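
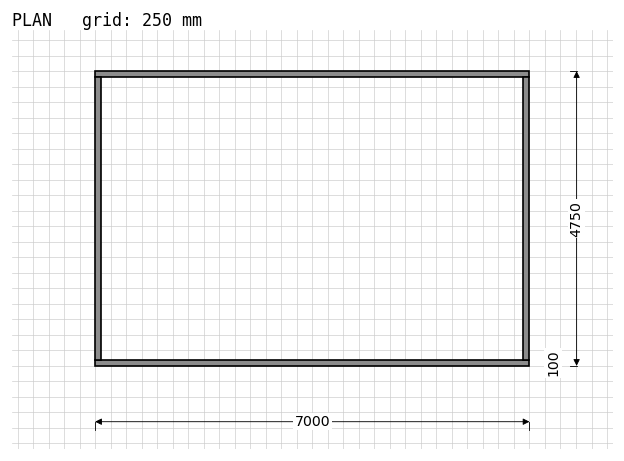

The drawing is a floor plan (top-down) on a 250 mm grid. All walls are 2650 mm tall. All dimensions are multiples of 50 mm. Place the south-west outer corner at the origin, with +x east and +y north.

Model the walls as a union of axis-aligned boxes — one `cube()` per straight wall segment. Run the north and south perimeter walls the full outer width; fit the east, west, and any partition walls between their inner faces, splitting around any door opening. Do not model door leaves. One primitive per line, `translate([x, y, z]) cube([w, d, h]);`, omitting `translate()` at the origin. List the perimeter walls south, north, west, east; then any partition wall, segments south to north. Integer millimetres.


cube([7000, 100, 2650]);
translate([0, 4650, 0]) cube([7000, 100, 2650]);
translate([0, 100, 0]) cube([100, 4550, 2650]);
translate([6900, 100, 0]) cube([100, 4550, 2650]);


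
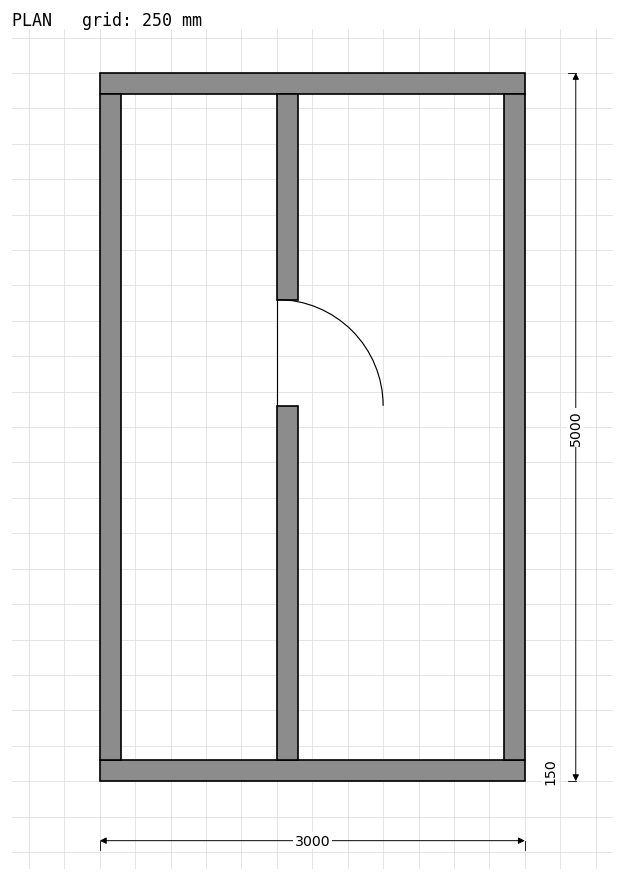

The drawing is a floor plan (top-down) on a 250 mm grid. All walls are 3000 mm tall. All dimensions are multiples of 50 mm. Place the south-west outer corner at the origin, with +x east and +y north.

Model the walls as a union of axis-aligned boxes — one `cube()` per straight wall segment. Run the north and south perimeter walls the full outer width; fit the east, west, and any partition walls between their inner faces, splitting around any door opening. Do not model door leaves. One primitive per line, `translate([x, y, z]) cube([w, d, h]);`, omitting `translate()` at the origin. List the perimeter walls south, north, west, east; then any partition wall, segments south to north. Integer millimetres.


cube([3000, 150, 3000]);
translate([0, 4850, 0]) cube([3000, 150, 3000]);
translate([0, 150, 0]) cube([150, 4700, 3000]);
translate([2850, 150, 0]) cube([150, 4700, 3000]);
translate([1250, 150, 0]) cube([150, 2500, 3000]);
translate([1250, 3400, 0]) cube([150, 1450, 3000]);


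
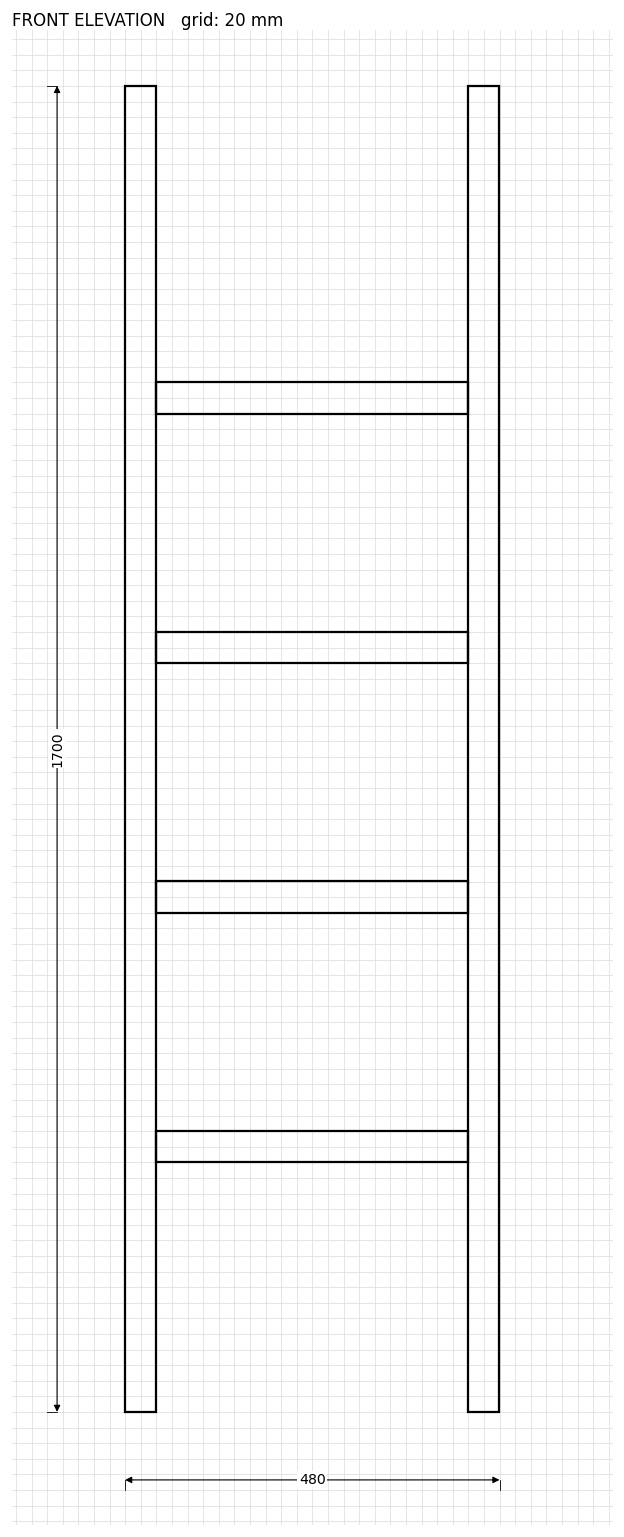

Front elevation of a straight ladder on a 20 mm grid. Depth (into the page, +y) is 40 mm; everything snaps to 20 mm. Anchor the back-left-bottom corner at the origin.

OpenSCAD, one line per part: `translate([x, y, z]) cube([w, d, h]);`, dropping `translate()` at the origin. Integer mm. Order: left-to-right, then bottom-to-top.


cube([40, 40, 1700]);
translate([40, 0, 320]) cube([400, 40, 40]);
translate([40, 0, 640]) cube([400, 40, 40]);
translate([40, 0, 960]) cube([400, 40, 40]);
translate([40, 0, 1280]) cube([400, 40, 40]);
translate([440, 0, 0]) cube([40, 40, 1700]);


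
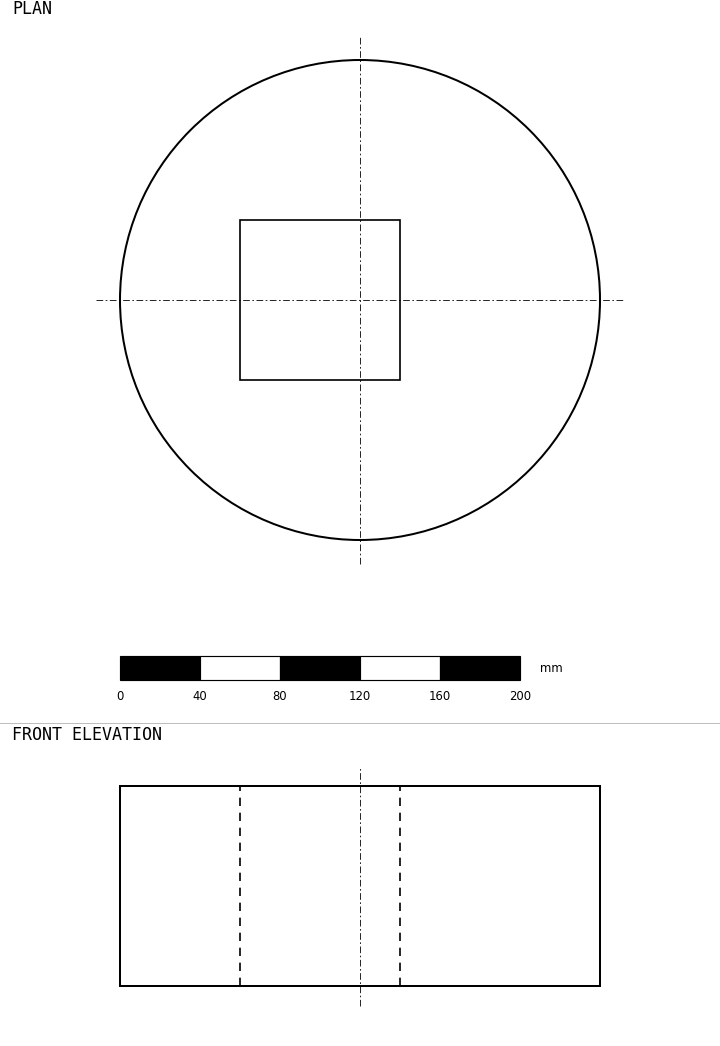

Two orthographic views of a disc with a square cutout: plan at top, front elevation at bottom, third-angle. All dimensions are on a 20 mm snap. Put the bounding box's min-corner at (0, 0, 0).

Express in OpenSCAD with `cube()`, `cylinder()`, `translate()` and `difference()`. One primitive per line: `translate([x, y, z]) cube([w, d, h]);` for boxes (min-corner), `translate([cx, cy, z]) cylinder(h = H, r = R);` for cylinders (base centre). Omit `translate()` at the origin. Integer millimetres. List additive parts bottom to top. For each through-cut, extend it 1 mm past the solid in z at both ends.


difference() {
  translate([120, 120, 0]) cylinder(h = 100, r = 120);
  translate([60, 80, -1]) cube([80, 80, 102]);
}


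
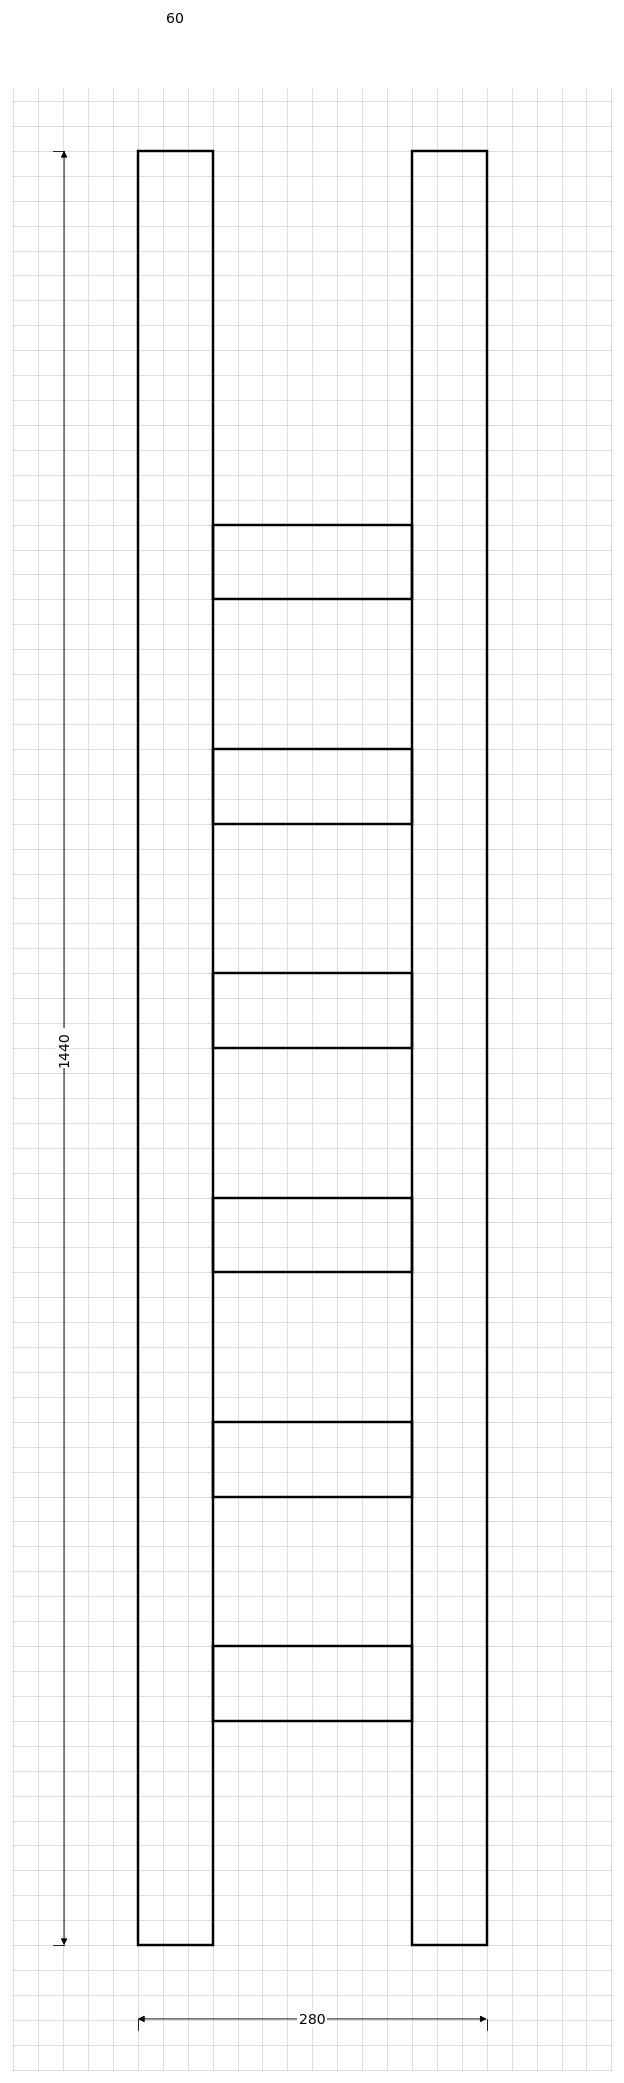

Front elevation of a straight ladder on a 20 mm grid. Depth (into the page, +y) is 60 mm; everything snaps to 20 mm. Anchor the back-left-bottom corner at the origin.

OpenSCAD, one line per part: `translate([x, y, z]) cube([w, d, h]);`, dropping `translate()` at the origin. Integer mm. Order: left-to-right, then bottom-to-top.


cube([60, 60, 1440]);
translate([60, 0, 180]) cube([160, 60, 60]);
translate([60, 0, 360]) cube([160, 60, 60]);
translate([60, 0, 540]) cube([160, 60, 60]);
translate([60, 0, 720]) cube([160, 60, 60]);
translate([60, 0, 900]) cube([160, 60, 60]);
translate([60, 0, 1080]) cube([160, 60, 60]);
translate([220, 0, 0]) cube([60, 60, 1440]);


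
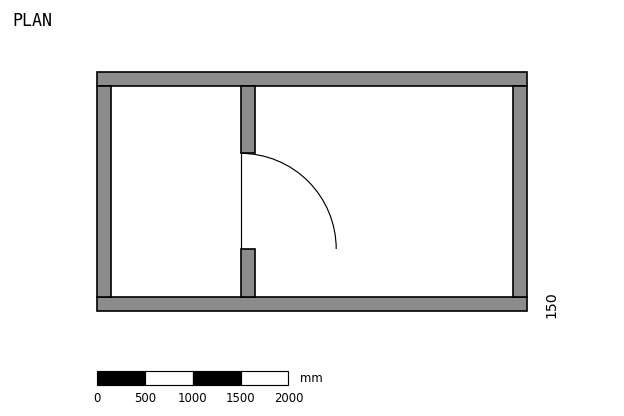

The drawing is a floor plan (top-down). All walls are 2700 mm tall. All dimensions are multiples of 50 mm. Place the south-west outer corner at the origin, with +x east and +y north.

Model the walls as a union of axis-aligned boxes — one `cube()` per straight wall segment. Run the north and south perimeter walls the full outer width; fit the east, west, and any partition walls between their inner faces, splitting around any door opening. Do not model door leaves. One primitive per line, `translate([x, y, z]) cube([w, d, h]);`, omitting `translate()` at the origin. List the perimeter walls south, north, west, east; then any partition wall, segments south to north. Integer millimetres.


cube([4500, 150, 2700]);
translate([0, 2350, 0]) cube([4500, 150, 2700]);
translate([0, 150, 0]) cube([150, 2200, 2700]);
translate([4350, 150, 0]) cube([150, 2200, 2700]);
translate([1500, 150, 0]) cube([150, 500, 2700]);
translate([1500, 1650, 0]) cube([150, 700, 2700]);


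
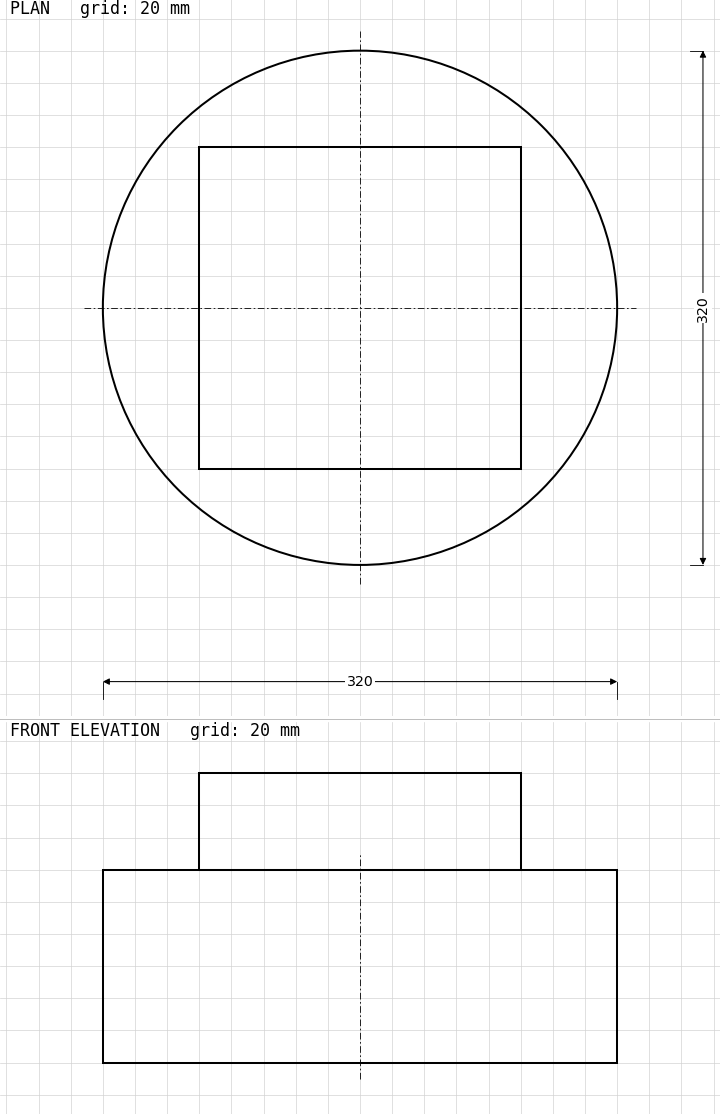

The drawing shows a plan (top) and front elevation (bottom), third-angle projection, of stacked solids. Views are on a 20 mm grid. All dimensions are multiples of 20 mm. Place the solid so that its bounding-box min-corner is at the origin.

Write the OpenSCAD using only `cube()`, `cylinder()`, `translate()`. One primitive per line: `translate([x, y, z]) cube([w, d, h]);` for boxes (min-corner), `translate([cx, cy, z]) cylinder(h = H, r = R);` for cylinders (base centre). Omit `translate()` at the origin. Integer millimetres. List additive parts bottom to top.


translate([160, 160, 0]) cylinder(h = 120, r = 160);
translate([60, 60, 120]) cube([200, 200, 60]);


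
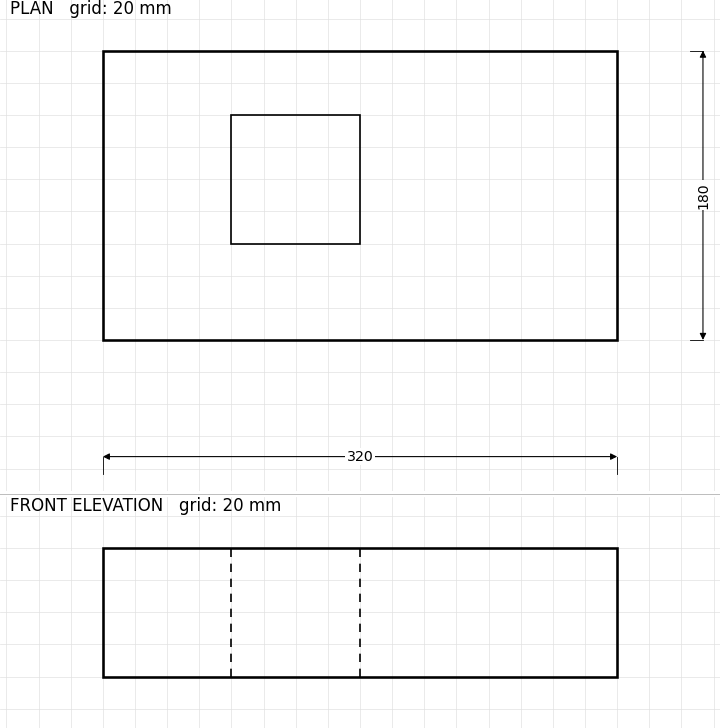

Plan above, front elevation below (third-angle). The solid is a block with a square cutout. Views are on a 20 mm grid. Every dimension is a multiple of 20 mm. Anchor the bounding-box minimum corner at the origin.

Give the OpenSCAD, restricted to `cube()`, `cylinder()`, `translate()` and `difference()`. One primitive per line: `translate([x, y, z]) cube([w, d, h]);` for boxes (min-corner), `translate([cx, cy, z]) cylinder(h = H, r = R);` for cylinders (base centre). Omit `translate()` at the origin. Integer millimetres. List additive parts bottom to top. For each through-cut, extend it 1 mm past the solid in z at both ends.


difference() {
  cube([320, 180, 80]);
  translate([80, 60, -1]) cube([80, 80, 82]);
}


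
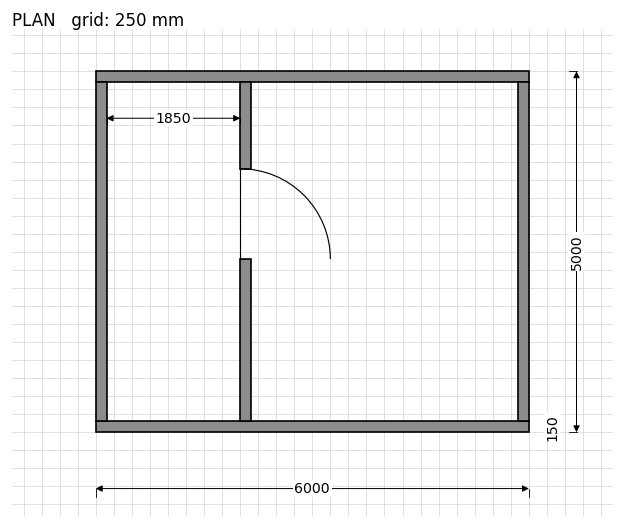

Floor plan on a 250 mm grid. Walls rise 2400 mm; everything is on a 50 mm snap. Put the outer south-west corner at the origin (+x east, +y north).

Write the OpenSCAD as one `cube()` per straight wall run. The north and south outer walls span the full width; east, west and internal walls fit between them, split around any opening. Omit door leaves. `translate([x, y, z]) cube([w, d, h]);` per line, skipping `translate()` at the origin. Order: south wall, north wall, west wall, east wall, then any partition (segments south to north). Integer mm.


cube([6000, 150, 2400]);
translate([0, 4850, 0]) cube([6000, 150, 2400]);
translate([0, 150, 0]) cube([150, 4700, 2400]);
translate([5850, 150, 0]) cube([150, 4700, 2400]);
translate([2000, 150, 0]) cube([150, 2250, 2400]);
translate([2000, 3650, 0]) cube([150, 1200, 2400]);


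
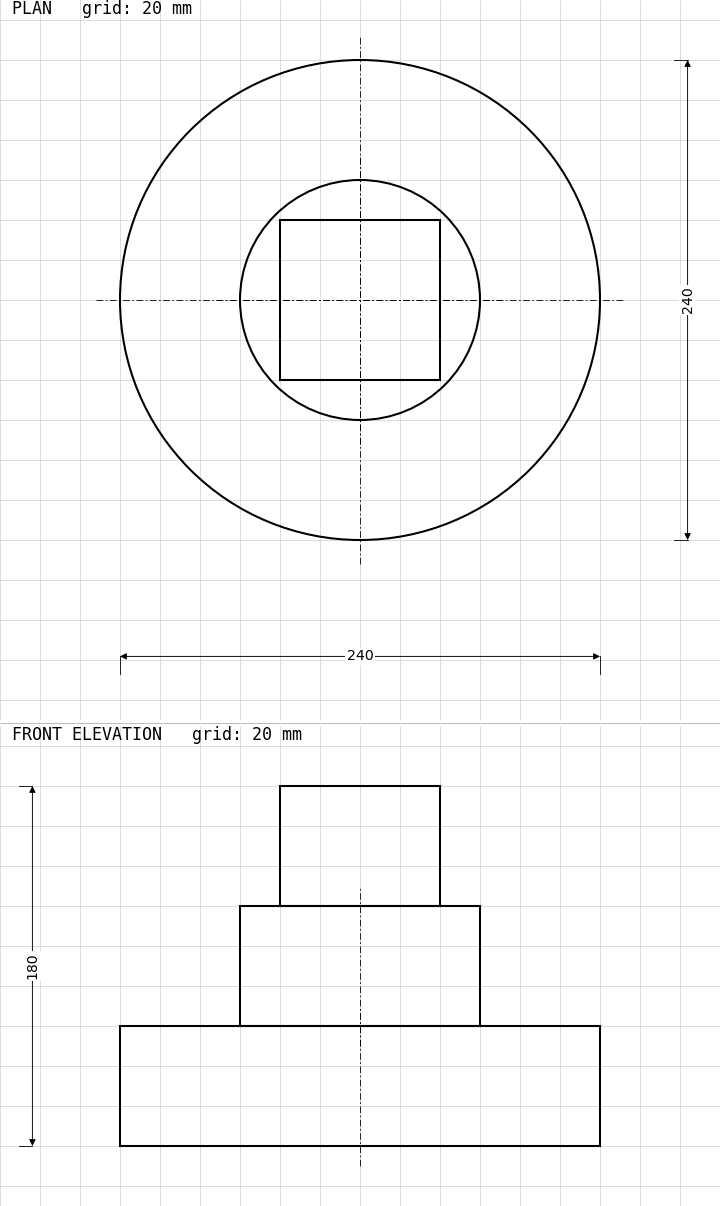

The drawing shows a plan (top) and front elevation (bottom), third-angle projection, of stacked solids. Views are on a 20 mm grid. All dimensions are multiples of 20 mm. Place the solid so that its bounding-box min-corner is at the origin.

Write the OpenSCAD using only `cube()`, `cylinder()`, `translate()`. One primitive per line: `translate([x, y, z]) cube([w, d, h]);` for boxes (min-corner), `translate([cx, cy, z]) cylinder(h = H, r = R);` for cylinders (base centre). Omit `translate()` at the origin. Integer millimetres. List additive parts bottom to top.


translate([120, 120, 0]) cylinder(h = 60, r = 120);
translate([120, 120, 60]) cylinder(h = 60, r = 60);
translate([80, 80, 120]) cube([80, 80, 60]);


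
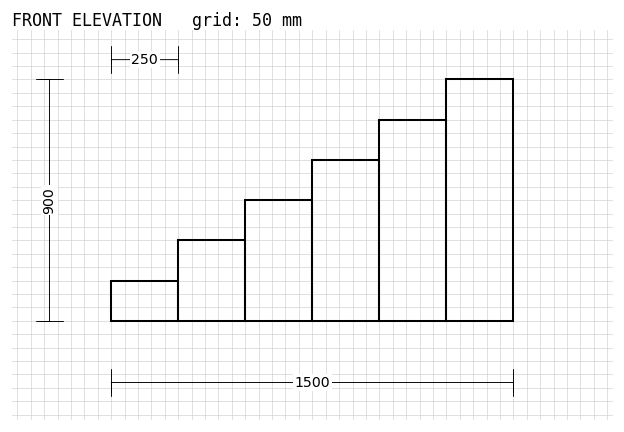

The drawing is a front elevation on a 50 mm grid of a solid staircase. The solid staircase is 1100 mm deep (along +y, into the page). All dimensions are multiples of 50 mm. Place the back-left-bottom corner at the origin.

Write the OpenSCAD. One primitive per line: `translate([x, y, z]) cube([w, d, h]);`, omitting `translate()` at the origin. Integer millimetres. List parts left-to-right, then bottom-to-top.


cube([250, 1100, 150]);
translate([250, 0, 0]) cube([250, 1100, 300]);
translate([500, 0, 0]) cube([250, 1100, 450]);
translate([750, 0, 0]) cube([250, 1100, 600]);
translate([1000, 0, 0]) cube([250, 1100, 750]);
translate([1250, 0, 0]) cube([250, 1100, 900]);


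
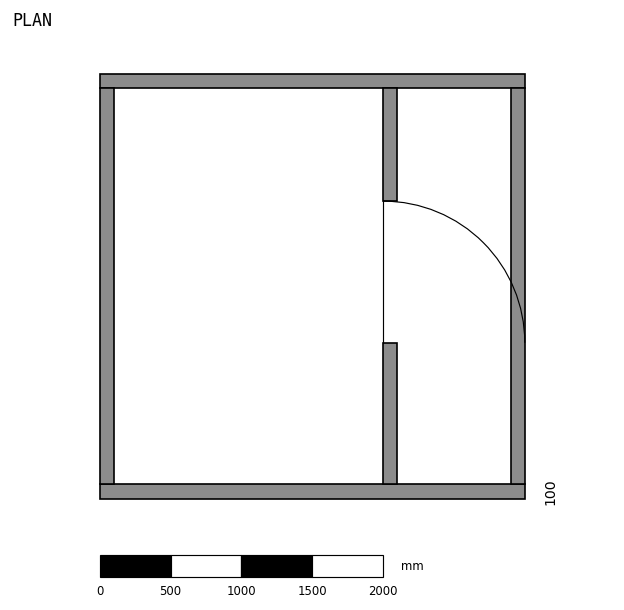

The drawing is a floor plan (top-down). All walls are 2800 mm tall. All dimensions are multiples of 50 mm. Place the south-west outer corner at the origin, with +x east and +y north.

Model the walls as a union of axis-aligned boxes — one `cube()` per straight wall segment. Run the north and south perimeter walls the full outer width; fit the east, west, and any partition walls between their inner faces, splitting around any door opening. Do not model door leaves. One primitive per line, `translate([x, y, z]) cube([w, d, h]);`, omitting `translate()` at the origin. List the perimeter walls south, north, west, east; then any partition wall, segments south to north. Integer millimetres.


cube([3000, 100, 2800]);
translate([0, 2900, 0]) cube([3000, 100, 2800]);
translate([0, 100, 0]) cube([100, 2800, 2800]);
translate([2900, 100, 0]) cube([100, 2800, 2800]);
translate([2000, 100, 0]) cube([100, 1000, 2800]);
translate([2000, 2100, 0]) cube([100, 800, 2800]);


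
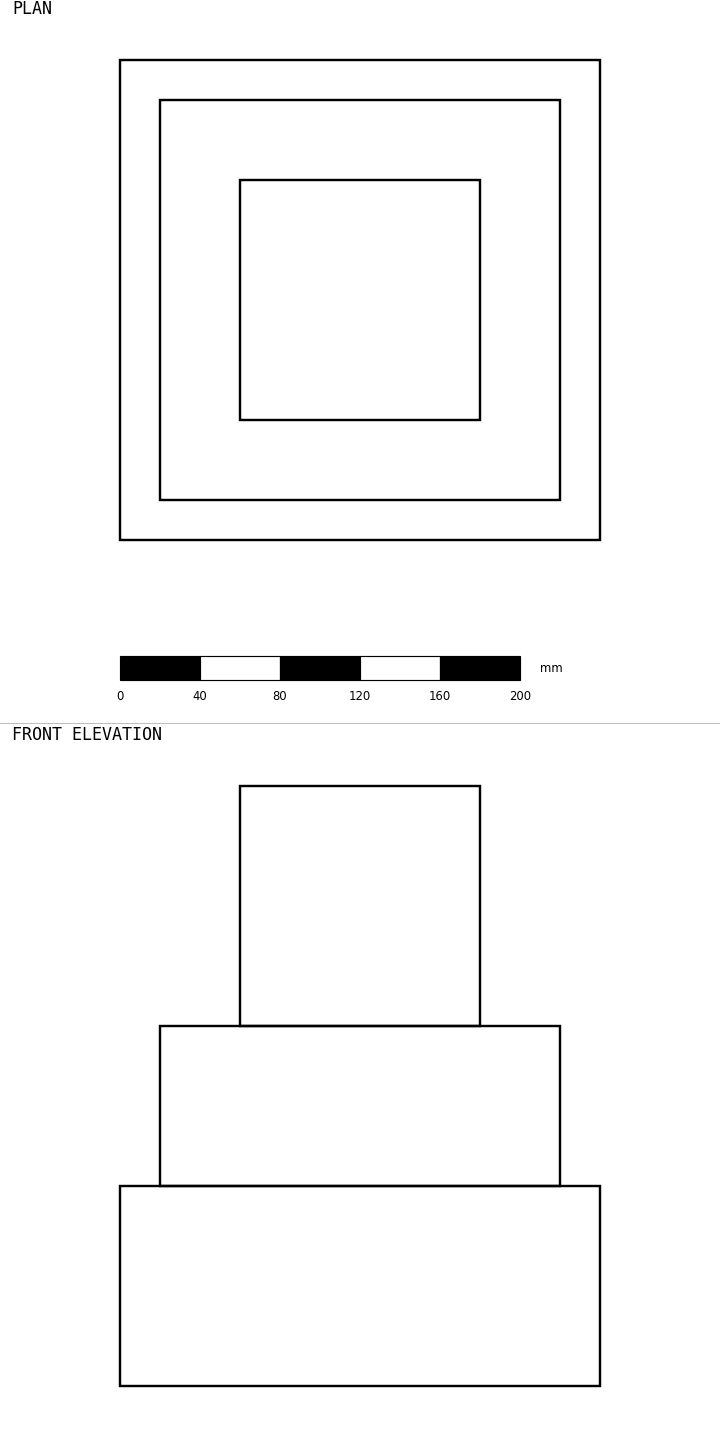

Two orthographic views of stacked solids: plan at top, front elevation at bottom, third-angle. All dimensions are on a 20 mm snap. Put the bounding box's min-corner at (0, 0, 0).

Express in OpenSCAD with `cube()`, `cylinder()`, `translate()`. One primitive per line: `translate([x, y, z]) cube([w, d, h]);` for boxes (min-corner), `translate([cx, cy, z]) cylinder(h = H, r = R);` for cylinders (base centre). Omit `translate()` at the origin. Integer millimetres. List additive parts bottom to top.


cube([240, 240, 100]);
translate([20, 20, 100]) cube([200, 200, 80]);
translate([60, 60, 180]) cube([120, 120, 120]);


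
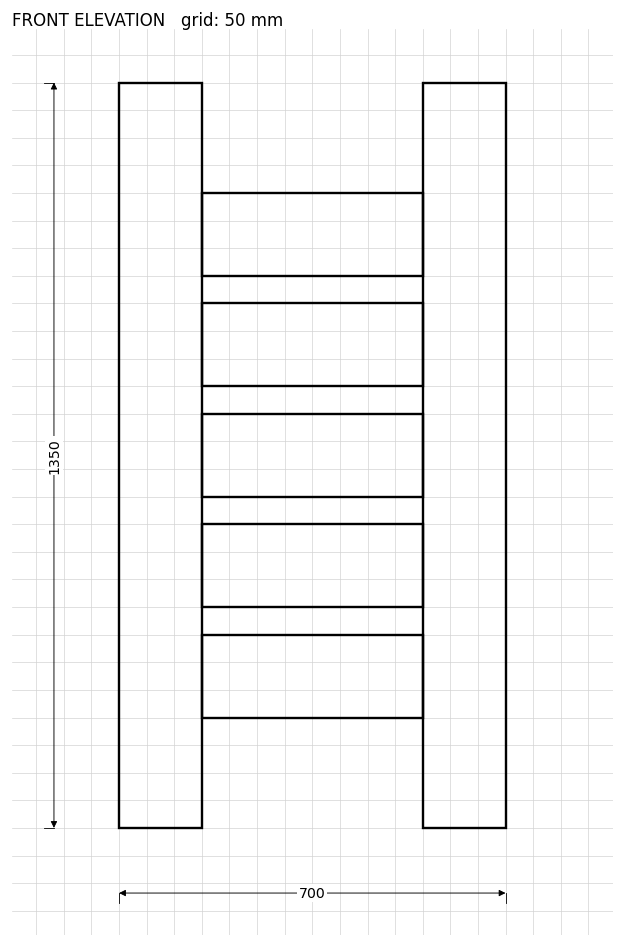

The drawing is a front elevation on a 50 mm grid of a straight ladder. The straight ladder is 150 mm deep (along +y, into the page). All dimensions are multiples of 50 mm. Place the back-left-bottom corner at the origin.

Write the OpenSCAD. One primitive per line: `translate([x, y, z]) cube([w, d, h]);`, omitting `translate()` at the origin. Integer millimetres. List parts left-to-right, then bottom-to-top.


cube([150, 150, 1350]);
translate([150, 0, 200]) cube([400, 150, 150]);
translate([150, 0, 400]) cube([400, 150, 150]);
translate([150, 0, 600]) cube([400, 150, 150]);
translate([150, 0, 800]) cube([400, 150, 150]);
translate([150, 0, 1000]) cube([400, 150, 150]);
translate([550, 0, 0]) cube([150, 150, 1350]);


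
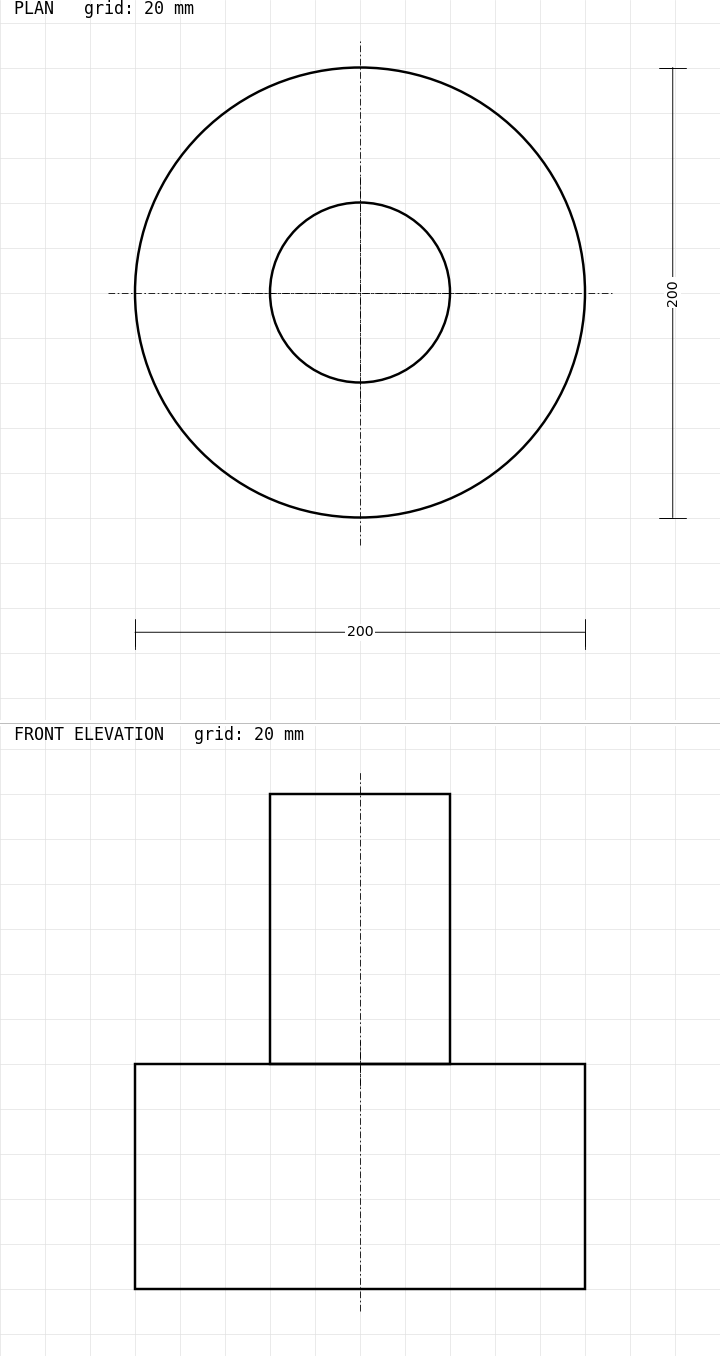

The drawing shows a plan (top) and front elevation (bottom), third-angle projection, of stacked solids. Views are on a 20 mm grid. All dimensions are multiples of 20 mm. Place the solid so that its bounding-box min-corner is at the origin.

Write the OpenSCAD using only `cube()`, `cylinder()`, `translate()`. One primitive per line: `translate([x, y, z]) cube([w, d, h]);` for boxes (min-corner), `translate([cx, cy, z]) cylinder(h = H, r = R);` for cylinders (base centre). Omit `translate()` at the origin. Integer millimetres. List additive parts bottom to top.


translate([100, 100, 0]) cylinder(h = 100, r = 100);
translate([100, 100, 100]) cylinder(h = 120, r = 40);


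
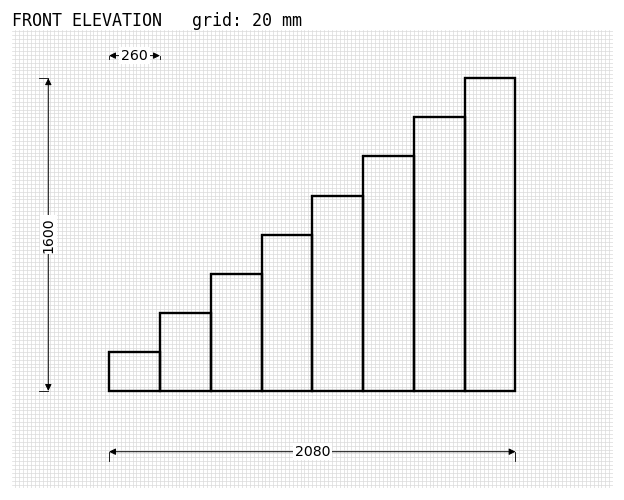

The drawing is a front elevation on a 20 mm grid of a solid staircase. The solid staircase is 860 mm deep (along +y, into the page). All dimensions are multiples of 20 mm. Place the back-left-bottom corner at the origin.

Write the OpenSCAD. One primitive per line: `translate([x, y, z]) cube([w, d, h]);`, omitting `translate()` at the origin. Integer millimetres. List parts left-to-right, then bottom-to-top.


cube([260, 860, 200]);
translate([260, 0, 0]) cube([260, 860, 400]);
translate([520, 0, 0]) cube([260, 860, 600]);
translate([780, 0, 0]) cube([260, 860, 800]);
translate([1040, 0, 0]) cube([260, 860, 1000]);
translate([1300, 0, 0]) cube([260, 860, 1200]);
translate([1560, 0, 0]) cube([260, 860, 1400]);
translate([1820, 0, 0]) cube([260, 860, 1600]);


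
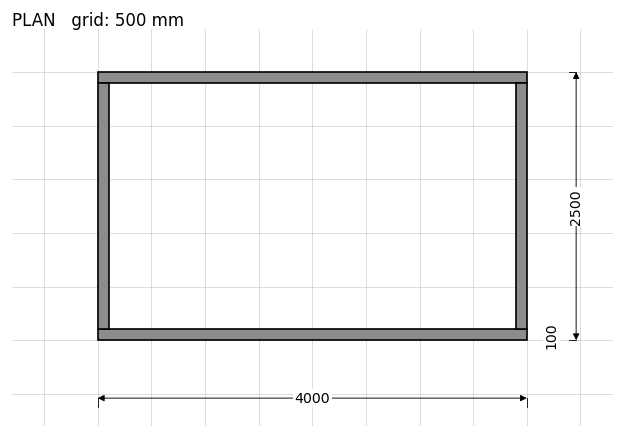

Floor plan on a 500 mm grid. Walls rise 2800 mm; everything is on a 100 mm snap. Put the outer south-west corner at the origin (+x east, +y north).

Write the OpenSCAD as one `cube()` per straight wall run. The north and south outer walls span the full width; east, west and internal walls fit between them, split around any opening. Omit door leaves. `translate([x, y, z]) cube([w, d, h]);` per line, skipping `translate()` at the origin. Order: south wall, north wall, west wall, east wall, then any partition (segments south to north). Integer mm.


cube([4000, 100, 2800]);
translate([0, 2400, 0]) cube([4000, 100, 2800]);
translate([0, 100, 0]) cube([100, 2300, 2800]);
translate([3900, 100, 0]) cube([100, 2300, 2800]);


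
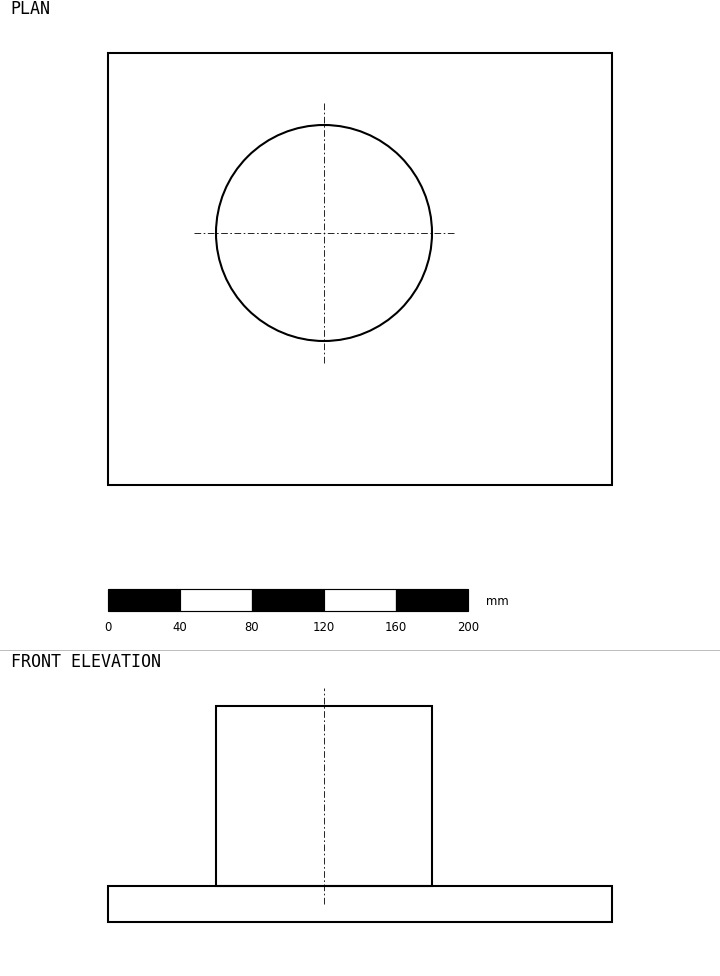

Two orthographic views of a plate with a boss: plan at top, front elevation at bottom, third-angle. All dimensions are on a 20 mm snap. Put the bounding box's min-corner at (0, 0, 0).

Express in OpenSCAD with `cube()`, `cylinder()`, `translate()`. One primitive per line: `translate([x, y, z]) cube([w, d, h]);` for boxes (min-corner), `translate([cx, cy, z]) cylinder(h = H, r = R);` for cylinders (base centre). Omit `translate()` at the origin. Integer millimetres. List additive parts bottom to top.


cube([280, 240, 20]);
translate([120, 140, 20]) cylinder(h = 100, r = 60);


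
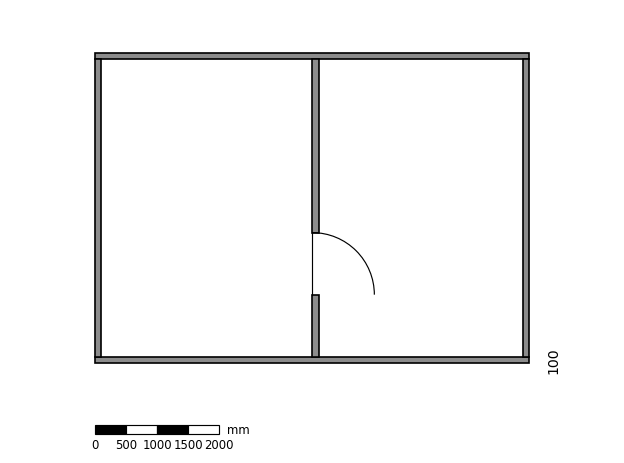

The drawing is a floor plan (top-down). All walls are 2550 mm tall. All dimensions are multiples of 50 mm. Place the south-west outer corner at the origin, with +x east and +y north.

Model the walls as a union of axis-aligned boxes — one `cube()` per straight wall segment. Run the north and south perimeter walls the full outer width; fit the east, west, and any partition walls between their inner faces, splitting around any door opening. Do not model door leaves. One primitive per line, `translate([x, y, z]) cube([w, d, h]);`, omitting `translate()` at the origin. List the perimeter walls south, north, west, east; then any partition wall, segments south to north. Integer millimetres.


cube([7000, 100, 2550]);
translate([0, 4900, 0]) cube([7000, 100, 2550]);
translate([0, 100, 0]) cube([100, 4800, 2550]);
translate([6900, 100, 0]) cube([100, 4800, 2550]);
translate([3500, 100, 0]) cube([100, 1000, 2550]);
translate([3500, 2100, 0]) cube([100, 2800, 2550]);


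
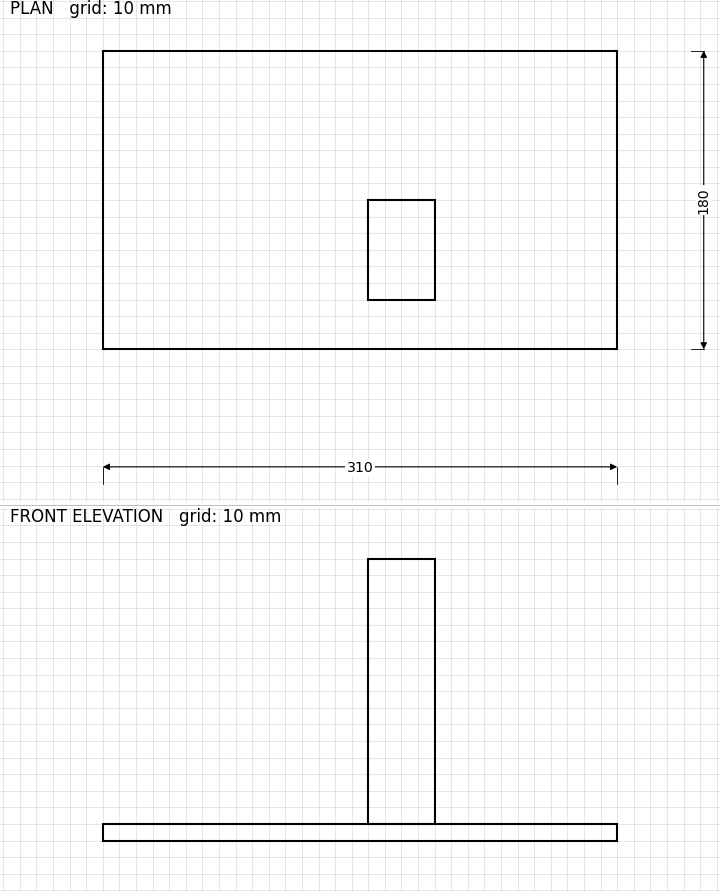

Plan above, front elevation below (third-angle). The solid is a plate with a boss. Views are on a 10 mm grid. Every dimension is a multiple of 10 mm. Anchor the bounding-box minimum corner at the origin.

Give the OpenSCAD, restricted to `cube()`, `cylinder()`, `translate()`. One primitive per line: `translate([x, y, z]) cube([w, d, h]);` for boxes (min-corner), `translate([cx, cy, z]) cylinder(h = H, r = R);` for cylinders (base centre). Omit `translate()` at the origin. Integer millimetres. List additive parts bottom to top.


cube([310, 180, 10]);
translate([160, 30, 10]) cube([40, 60, 160]);


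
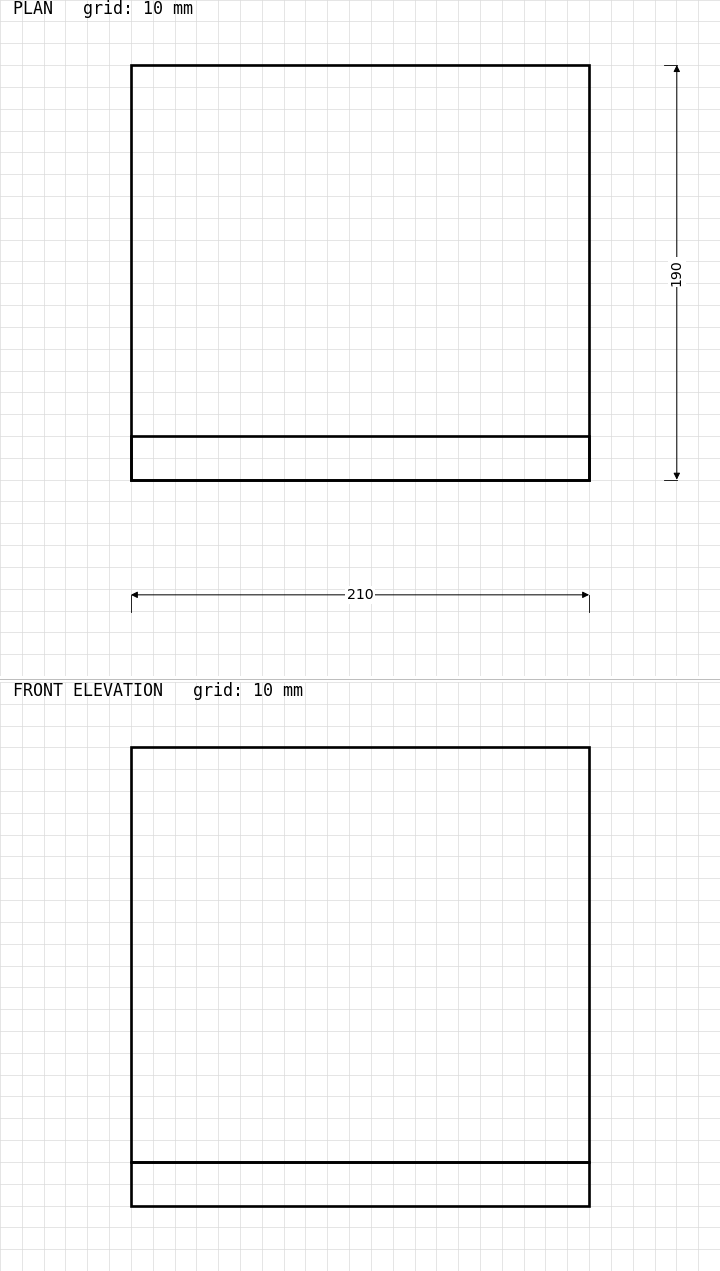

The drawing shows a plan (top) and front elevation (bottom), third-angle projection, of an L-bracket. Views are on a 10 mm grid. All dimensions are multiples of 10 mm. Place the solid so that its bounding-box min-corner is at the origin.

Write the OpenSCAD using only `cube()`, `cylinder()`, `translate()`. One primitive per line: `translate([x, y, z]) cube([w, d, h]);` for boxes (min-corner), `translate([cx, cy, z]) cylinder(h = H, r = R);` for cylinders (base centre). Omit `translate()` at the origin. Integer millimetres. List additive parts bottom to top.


cube([210, 190, 20]);
translate([0, 0, 20]) cube([210, 20, 190]);


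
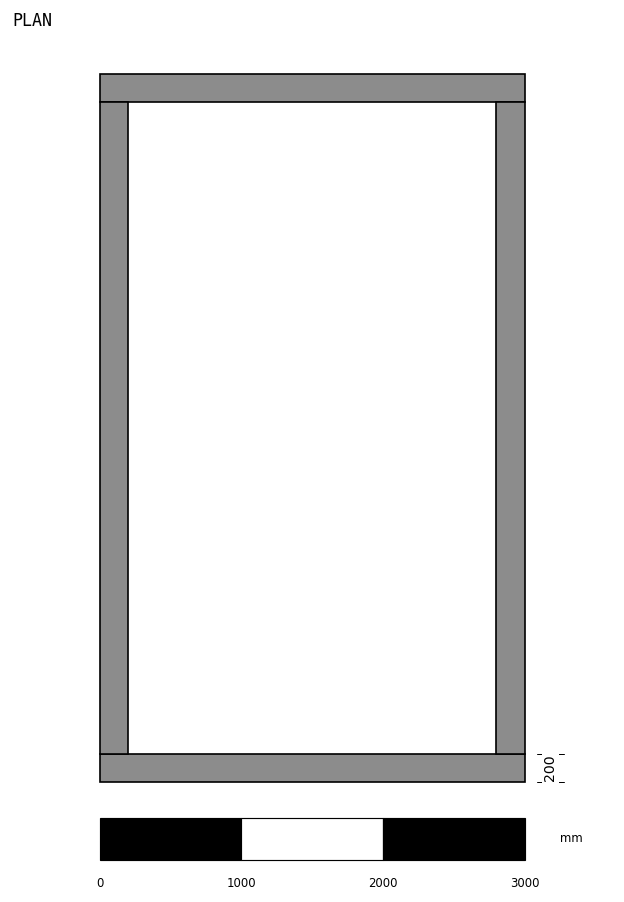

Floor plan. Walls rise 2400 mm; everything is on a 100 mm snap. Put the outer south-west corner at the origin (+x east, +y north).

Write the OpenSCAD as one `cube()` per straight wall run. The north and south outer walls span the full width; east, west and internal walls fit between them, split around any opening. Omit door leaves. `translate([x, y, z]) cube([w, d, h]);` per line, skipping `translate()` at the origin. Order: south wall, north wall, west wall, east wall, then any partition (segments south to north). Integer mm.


cube([3000, 200, 2400]);
translate([0, 4800, 0]) cube([3000, 200, 2400]);
translate([0, 200, 0]) cube([200, 4600, 2400]);
translate([2800, 200, 0]) cube([200, 4600, 2400]);


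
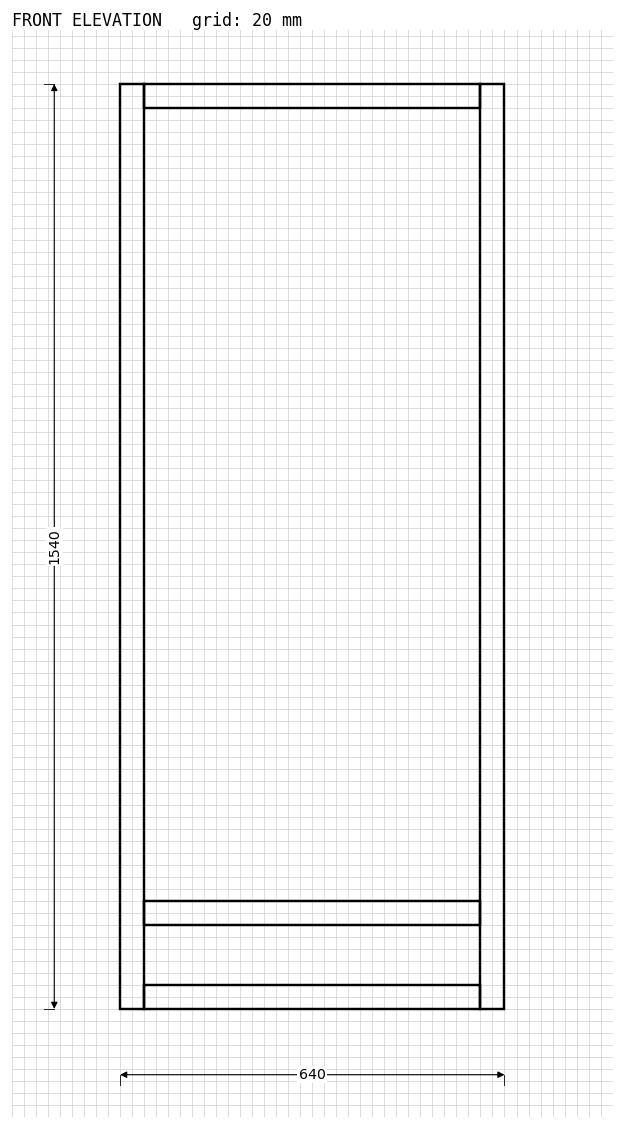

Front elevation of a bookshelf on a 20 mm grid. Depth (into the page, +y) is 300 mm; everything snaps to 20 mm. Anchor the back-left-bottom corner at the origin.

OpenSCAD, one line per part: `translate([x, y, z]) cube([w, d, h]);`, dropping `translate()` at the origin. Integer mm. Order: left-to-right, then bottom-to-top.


cube([40, 300, 1540]);
translate([40, 0, 0]) cube([560, 300, 40]);
translate([40, 0, 140]) cube([560, 300, 40]);
translate([40, 0, 1500]) cube([560, 300, 40]);
translate([600, 0, 0]) cube([40, 300, 1540]);


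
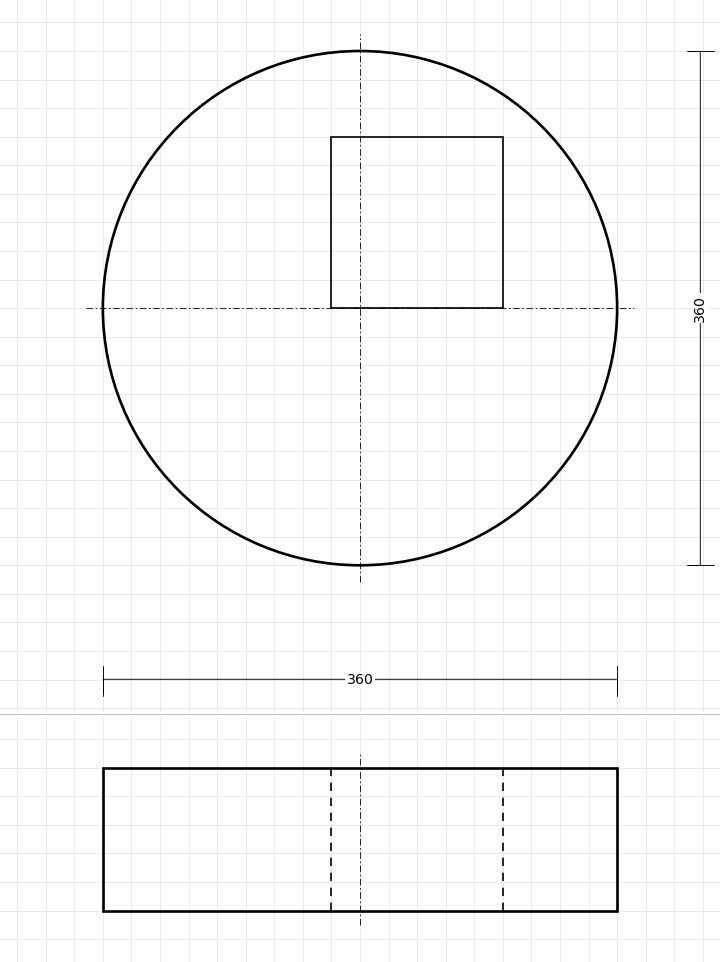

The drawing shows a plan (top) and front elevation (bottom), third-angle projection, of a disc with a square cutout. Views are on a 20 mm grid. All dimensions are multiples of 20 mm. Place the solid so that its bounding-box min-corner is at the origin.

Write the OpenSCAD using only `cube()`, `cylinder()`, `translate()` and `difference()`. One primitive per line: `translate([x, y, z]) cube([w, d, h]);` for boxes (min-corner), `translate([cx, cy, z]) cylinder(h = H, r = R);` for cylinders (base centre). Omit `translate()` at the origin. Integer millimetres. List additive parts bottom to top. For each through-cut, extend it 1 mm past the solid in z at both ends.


difference() {
  translate([180, 180, 0]) cylinder(h = 100, r = 180);
  translate([160, 180, -1]) cube([120, 120, 102]);
}


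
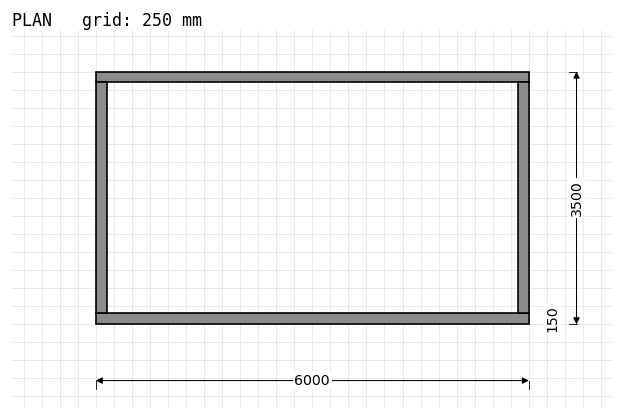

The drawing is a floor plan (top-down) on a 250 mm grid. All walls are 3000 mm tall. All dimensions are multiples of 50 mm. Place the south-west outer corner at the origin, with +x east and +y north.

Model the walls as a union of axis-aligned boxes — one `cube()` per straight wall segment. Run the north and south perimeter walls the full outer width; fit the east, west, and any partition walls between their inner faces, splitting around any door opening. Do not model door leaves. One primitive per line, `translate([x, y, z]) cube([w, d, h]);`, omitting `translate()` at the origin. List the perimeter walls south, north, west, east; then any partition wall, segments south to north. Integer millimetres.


cube([6000, 150, 3000]);
translate([0, 3350, 0]) cube([6000, 150, 3000]);
translate([0, 150, 0]) cube([150, 3200, 3000]);
translate([5850, 150, 0]) cube([150, 3200, 3000]);


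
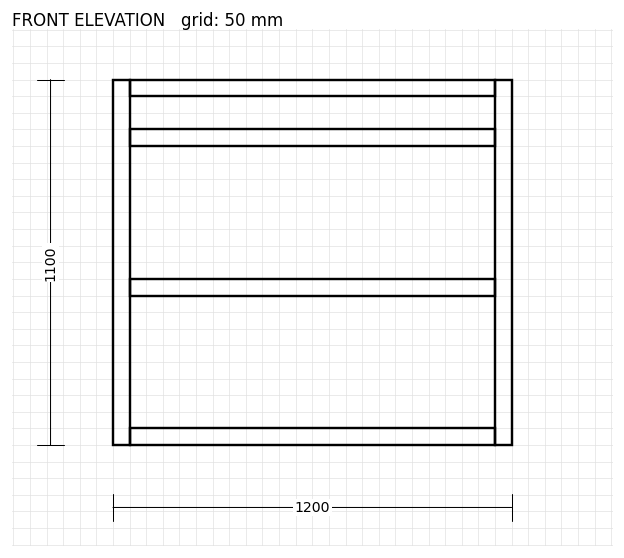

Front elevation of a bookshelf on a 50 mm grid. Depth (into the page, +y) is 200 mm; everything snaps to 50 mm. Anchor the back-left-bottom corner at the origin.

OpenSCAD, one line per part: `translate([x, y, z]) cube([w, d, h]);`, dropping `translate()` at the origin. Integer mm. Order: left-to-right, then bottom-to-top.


cube([50, 200, 1100]);
translate([50, 0, 0]) cube([1100, 200, 50]);
translate([50, 0, 450]) cube([1100, 200, 50]);
translate([50, 0, 900]) cube([1100, 200, 50]);
translate([50, 0, 1050]) cube([1100, 200, 50]);
translate([1150, 0, 0]) cube([50, 200, 1100]);


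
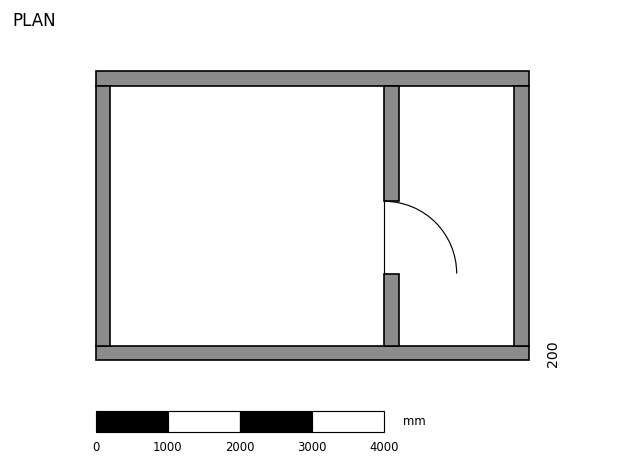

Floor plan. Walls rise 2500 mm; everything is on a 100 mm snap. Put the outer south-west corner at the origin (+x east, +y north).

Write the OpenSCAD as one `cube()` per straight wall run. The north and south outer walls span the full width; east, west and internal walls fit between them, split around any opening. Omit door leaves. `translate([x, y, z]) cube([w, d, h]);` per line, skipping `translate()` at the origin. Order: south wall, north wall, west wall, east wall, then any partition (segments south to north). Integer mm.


cube([6000, 200, 2500]);
translate([0, 3800, 0]) cube([6000, 200, 2500]);
translate([0, 200, 0]) cube([200, 3600, 2500]);
translate([5800, 200, 0]) cube([200, 3600, 2500]);
translate([4000, 200, 0]) cube([200, 1000, 2500]);
translate([4000, 2200, 0]) cube([200, 1600, 2500]);


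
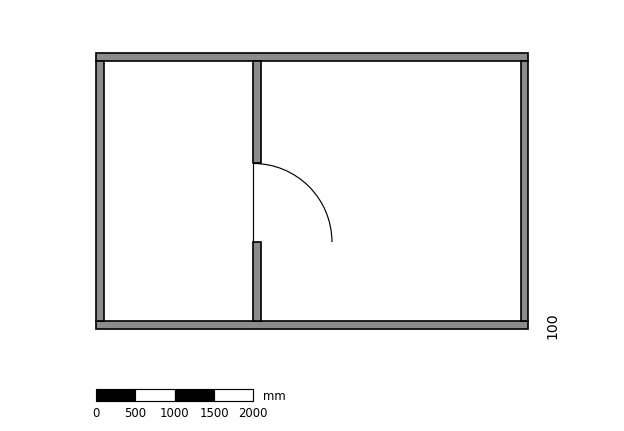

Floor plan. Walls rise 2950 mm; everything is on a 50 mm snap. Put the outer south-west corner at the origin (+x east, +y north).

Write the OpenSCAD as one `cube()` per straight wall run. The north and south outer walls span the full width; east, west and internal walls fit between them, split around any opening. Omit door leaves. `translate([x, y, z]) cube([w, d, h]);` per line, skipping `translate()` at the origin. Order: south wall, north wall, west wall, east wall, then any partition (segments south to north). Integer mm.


cube([5500, 100, 2950]);
translate([0, 3400, 0]) cube([5500, 100, 2950]);
translate([0, 100, 0]) cube([100, 3300, 2950]);
translate([5400, 100, 0]) cube([100, 3300, 2950]);
translate([2000, 100, 0]) cube([100, 1000, 2950]);
translate([2000, 2100, 0]) cube([100, 1300, 2950]);


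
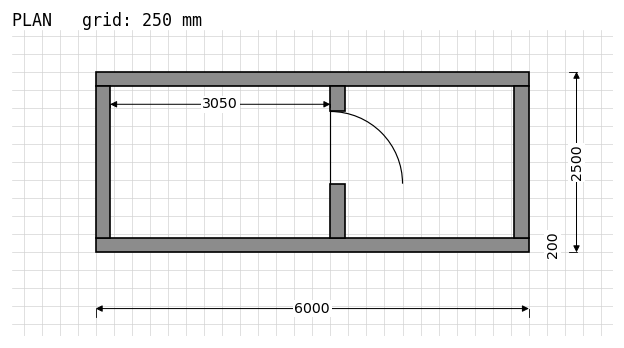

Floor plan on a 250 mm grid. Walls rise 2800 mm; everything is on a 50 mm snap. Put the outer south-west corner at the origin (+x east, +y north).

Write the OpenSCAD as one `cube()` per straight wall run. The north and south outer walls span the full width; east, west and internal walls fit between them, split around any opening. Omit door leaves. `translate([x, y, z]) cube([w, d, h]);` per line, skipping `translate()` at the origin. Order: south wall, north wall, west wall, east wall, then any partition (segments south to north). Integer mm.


cube([6000, 200, 2800]);
translate([0, 2300, 0]) cube([6000, 200, 2800]);
translate([0, 200, 0]) cube([200, 2100, 2800]);
translate([5800, 200, 0]) cube([200, 2100, 2800]);
translate([3250, 200, 0]) cube([200, 750, 2800]);
translate([3250, 1950, 0]) cube([200, 350, 2800]);


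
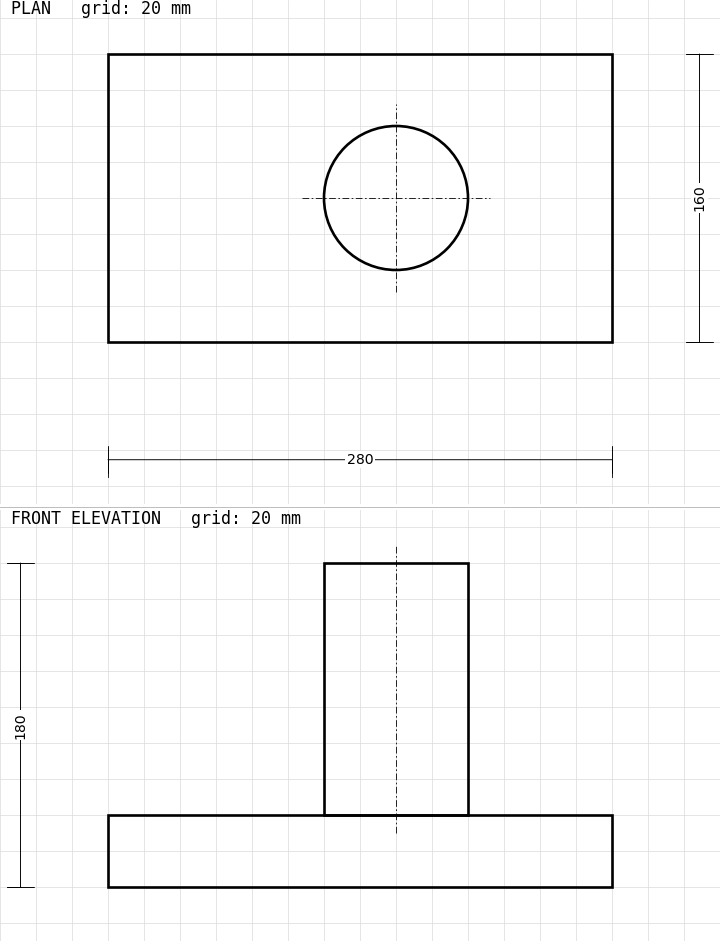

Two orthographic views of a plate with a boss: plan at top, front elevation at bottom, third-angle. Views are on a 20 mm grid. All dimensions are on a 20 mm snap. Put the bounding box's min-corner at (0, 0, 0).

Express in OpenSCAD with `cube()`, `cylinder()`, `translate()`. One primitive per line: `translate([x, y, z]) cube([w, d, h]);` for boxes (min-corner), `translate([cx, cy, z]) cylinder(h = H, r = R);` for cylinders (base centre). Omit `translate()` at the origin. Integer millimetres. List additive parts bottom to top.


cube([280, 160, 40]);
translate([160, 80, 40]) cylinder(h = 140, r = 40);


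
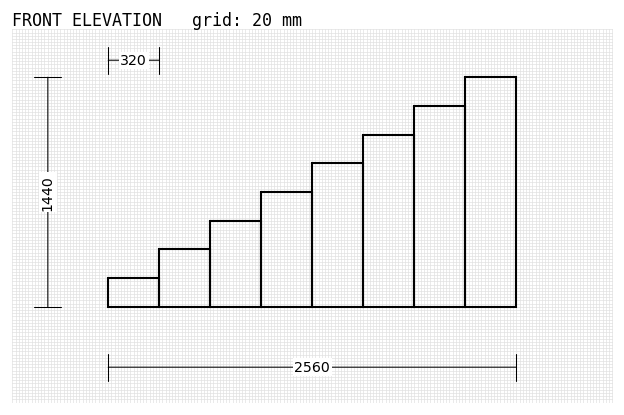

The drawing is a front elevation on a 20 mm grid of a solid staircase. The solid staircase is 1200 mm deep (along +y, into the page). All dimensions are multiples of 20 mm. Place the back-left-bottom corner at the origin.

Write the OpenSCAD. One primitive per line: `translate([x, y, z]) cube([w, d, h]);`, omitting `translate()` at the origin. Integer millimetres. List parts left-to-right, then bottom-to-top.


cube([320, 1200, 180]);
translate([320, 0, 0]) cube([320, 1200, 360]);
translate([640, 0, 0]) cube([320, 1200, 540]);
translate([960, 0, 0]) cube([320, 1200, 720]);
translate([1280, 0, 0]) cube([320, 1200, 900]);
translate([1600, 0, 0]) cube([320, 1200, 1080]);
translate([1920, 0, 0]) cube([320, 1200, 1260]);
translate([2240, 0, 0]) cube([320, 1200, 1440]);


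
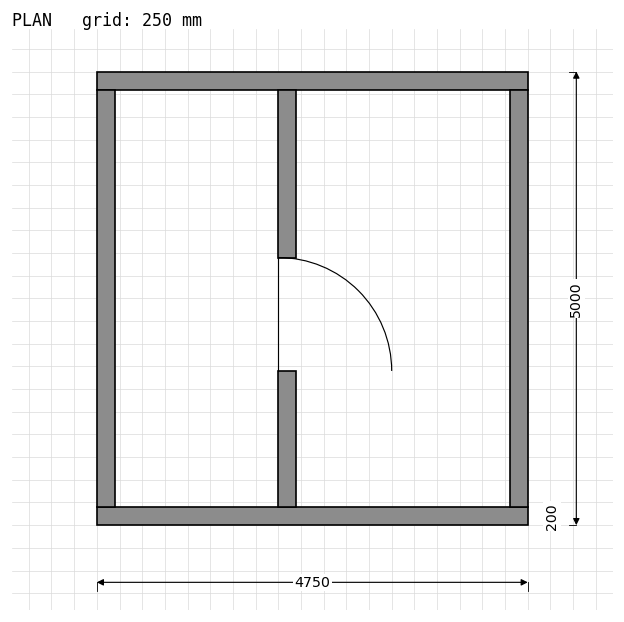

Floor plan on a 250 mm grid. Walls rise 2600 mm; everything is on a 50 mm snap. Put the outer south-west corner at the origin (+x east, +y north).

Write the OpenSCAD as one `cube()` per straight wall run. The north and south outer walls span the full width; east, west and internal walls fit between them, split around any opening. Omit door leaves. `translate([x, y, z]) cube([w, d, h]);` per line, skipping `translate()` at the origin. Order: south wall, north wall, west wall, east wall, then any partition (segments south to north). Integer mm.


cube([4750, 200, 2600]);
translate([0, 4800, 0]) cube([4750, 200, 2600]);
translate([0, 200, 0]) cube([200, 4600, 2600]);
translate([4550, 200, 0]) cube([200, 4600, 2600]);
translate([2000, 200, 0]) cube([200, 1500, 2600]);
translate([2000, 2950, 0]) cube([200, 1850, 2600]);


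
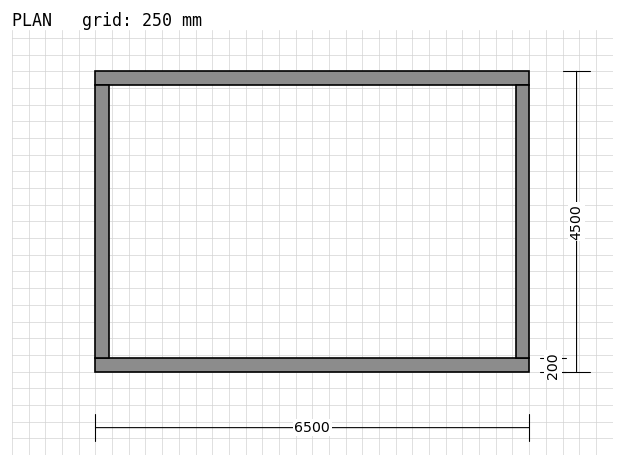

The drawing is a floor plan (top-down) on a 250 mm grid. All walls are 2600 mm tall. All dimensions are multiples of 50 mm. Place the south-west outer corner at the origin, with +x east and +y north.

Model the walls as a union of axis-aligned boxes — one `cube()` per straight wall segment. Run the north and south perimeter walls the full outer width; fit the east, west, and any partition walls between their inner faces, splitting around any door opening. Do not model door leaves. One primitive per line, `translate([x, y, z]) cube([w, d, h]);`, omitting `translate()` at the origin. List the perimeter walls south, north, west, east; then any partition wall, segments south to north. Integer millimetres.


cube([6500, 200, 2600]);
translate([0, 4300, 0]) cube([6500, 200, 2600]);
translate([0, 200, 0]) cube([200, 4100, 2600]);
translate([6300, 200, 0]) cube([200, 4100, 2600]);


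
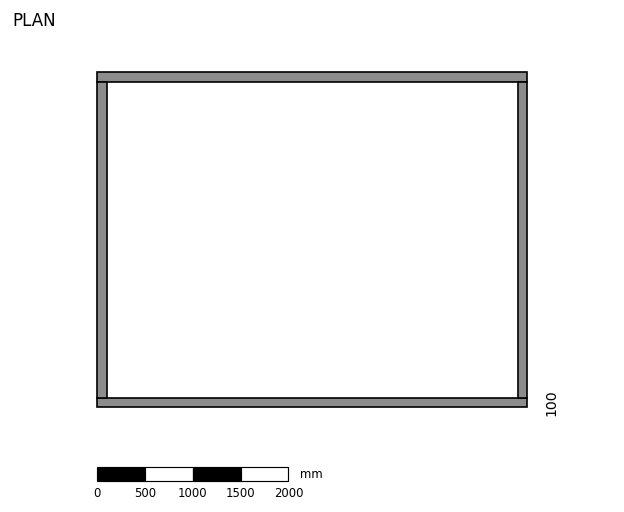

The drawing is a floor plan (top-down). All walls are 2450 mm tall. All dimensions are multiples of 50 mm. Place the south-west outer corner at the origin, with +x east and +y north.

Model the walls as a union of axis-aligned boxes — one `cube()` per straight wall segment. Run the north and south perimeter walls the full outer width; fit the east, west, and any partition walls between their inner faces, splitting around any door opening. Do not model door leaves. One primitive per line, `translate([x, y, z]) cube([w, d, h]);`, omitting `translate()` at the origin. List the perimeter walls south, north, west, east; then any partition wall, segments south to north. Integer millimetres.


cube([4500, 100, 2450]);
translate([0, 3400, 0]) cube([4500, 100, 2450]);
translate([0, 100, 0]) cube([100, 3300, 2450]);
translate([4400, 100, 0]) cube([100, 3300, 2450]);


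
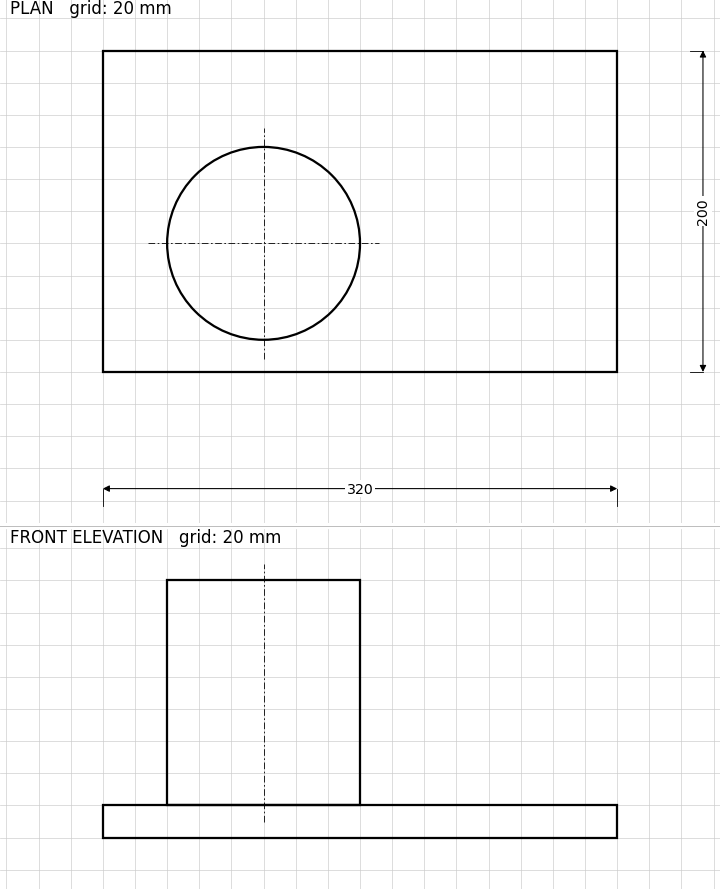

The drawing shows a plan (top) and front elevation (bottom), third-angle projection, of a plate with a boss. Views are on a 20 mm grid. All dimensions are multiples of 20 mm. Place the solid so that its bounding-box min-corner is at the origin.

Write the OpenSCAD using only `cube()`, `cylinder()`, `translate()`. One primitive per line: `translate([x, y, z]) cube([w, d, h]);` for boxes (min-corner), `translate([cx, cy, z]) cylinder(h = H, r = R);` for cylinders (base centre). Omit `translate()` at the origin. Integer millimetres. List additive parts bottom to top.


cube([320, 200, 20]);
translate([100, 80, 20]) cylinder(h = 140, r = 60);


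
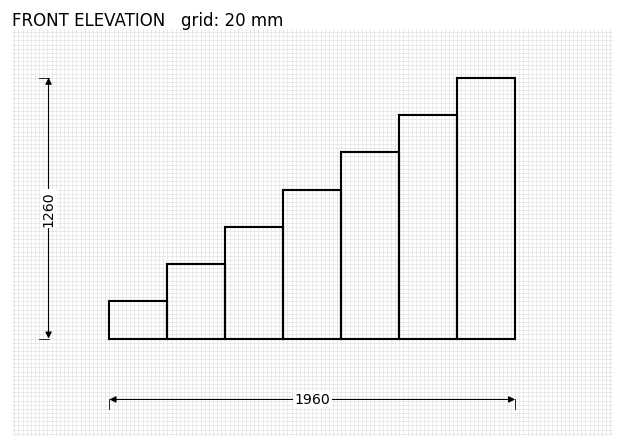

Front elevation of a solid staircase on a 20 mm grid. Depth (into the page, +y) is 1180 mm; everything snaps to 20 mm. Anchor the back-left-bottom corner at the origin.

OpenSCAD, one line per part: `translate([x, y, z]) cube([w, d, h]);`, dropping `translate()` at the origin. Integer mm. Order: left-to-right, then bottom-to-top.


cube([280, 1180, 180]);
translate([280, 0, 0]) cube([280, 1180, 360]);
translate([560, 0, 0]) cube([280, 1180, 540]);
translate([840, 0, 0]) cube([280, 1180, 720]);
translate([1120, 0, 0]) cube([280, 1180, 900]);
translate([1400, 0, 0]) cube([280, 1180, 1080]);
translate([1680, 0, 0]) cube([280, 1180, 1260]);


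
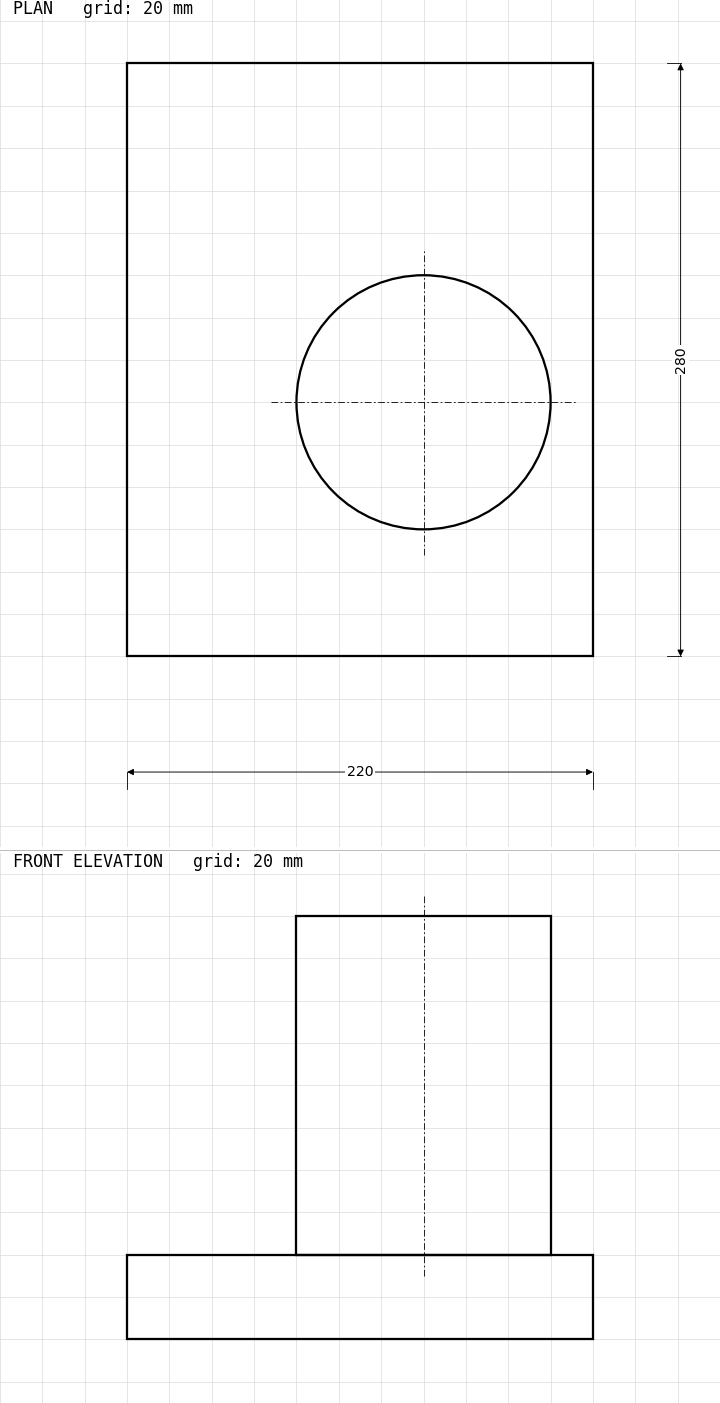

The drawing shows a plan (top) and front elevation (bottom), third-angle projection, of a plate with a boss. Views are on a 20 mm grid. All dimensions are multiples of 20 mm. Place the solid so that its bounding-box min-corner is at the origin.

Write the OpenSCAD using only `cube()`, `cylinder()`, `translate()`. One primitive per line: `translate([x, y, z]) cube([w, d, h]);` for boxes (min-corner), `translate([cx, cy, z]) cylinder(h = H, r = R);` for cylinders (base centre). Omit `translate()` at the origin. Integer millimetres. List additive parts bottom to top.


cube([220, 280, 40]);
translate([140, 120, 40]) cylinder(h = 160, r = 60);


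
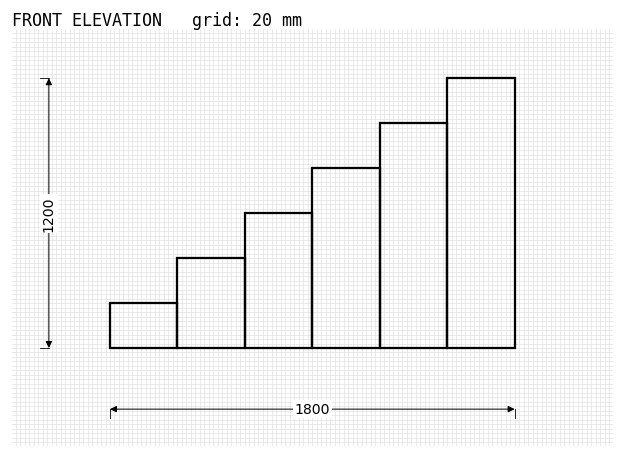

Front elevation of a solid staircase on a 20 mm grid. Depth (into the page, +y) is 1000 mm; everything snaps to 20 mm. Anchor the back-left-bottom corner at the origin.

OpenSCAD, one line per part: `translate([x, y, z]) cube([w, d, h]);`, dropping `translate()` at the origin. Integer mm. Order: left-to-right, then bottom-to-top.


cube([300, 1000, 200]);
translate([300, 0, 0]) cube([300, 1000, 400]);
translate([600, 0, 0]) cube([300, 1000, 600]);
translate([900, 0, 0]) cube([300, 1000, 800]);
translate([1200, 0, 0]) cube([300, 1000, 1000]);
translate([1500, 0, 0]) cube([300, 1000, 1200]);


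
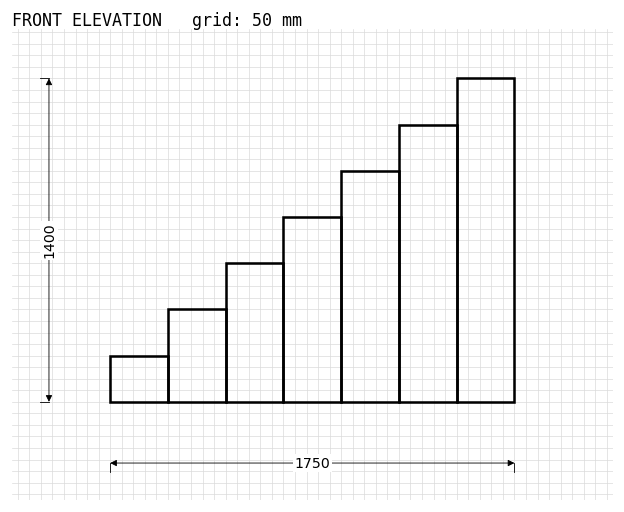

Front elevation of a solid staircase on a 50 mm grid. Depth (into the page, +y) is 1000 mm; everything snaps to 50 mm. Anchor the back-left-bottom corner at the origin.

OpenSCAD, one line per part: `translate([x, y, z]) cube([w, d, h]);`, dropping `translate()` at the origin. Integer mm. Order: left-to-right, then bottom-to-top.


cube([250, 1000, 200]);
translate([250, 0, 0]) cube([250, 1000, 400]);
translate([500, 0, 0]) cube([250, 1000, 600]);
translate([750, 0, 0]) cube([250, 1000, 800]);
translate([1000, 0, 0]) cube([250, 1000, 1000]);
translate([1250, 0, 0]) cube([250, 1000, 1200]);
translate([1500, 0, 0]) cube([250, 1000, 1400]);
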